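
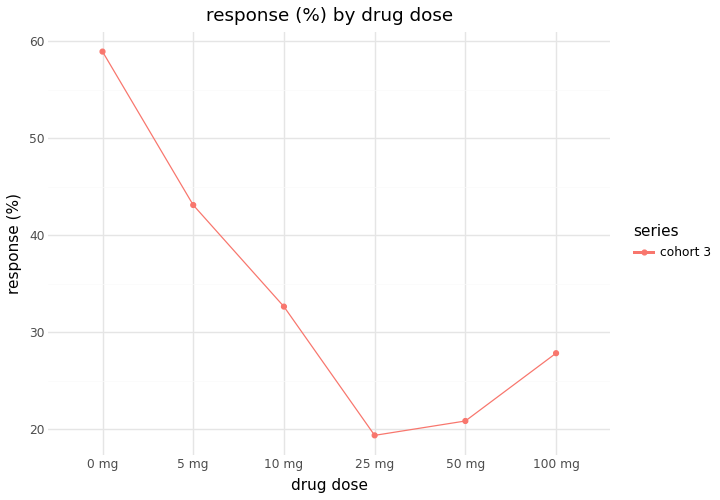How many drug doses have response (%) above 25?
4

Above 25: 0 mg, 5 mg, 10 mg, 100 mg.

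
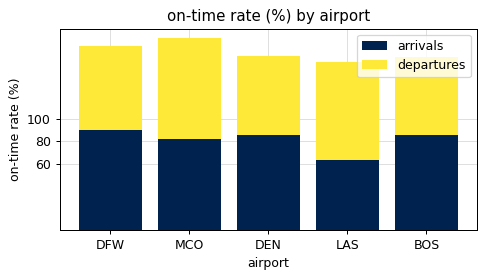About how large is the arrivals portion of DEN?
arrivals top ≈ 80, bottom ≈ 0; segment ≈ 80.

≈ 80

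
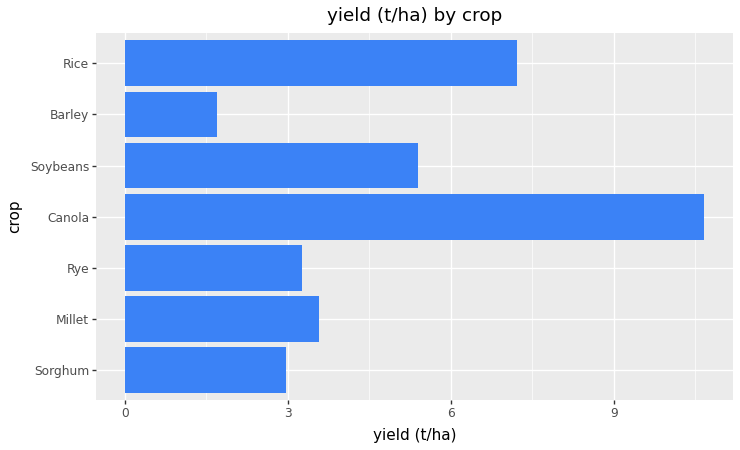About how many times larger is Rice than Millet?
≈ 1.75×

Rice ≈ 7, Millet ≈ 4; 7/4 ≈ 1.75.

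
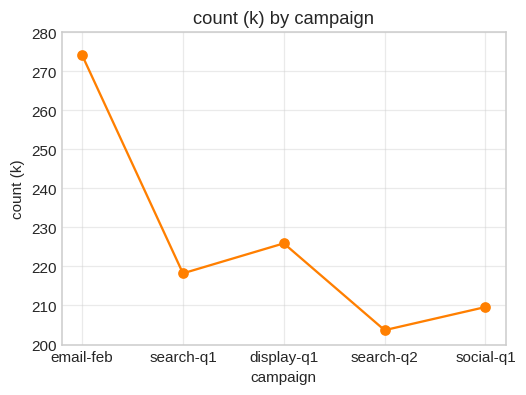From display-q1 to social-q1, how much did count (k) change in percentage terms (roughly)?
≈ -8.7%

display-q1 ≈ 230, social-q1 ≈ 210; (210 − 230) / 230 ≈ -8.7%.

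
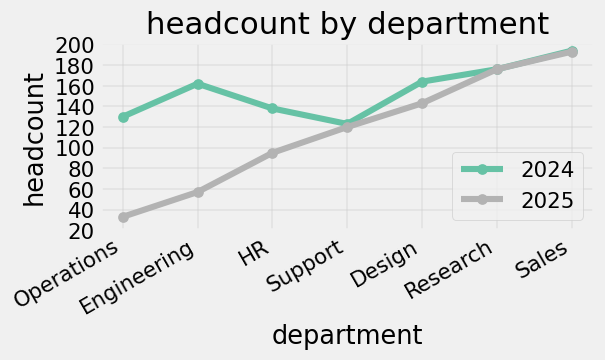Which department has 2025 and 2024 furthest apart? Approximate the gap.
Engineering: 2025 ≈ 60, 2024 ≈ 160 → gap ≈ 100. Next-largest (Operations) is only ≈ 80.

Engineering, ≈ 100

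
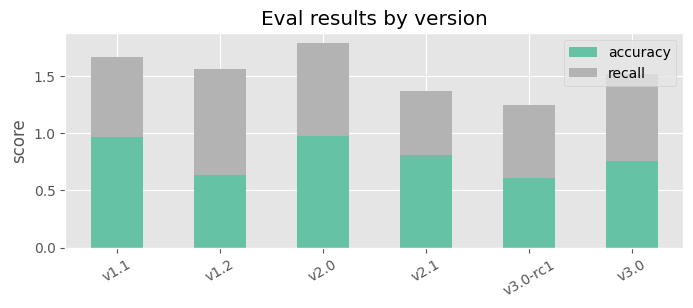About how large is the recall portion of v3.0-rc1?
≈ 0.6

recall top ≈ 1.2, bottom ≈ 0.6; segment ≈ 0.6.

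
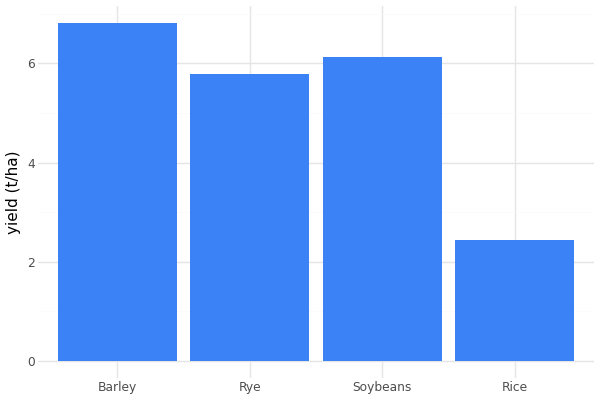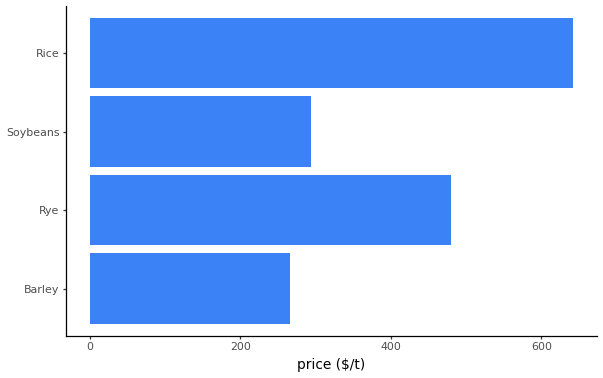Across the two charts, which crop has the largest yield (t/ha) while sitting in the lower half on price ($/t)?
Barley

Chart 2 median price ($/t) ≈ 400; below-median crops: Barley, Soybeans. Among those, Barley has the highest yield (t/ha) (≈ 7).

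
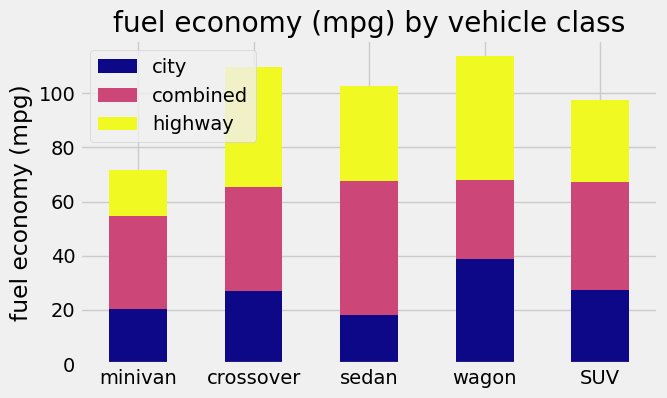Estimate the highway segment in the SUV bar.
≈ 30

highway top ≈ 100, bottom ≈ 70; segment ≈ 30.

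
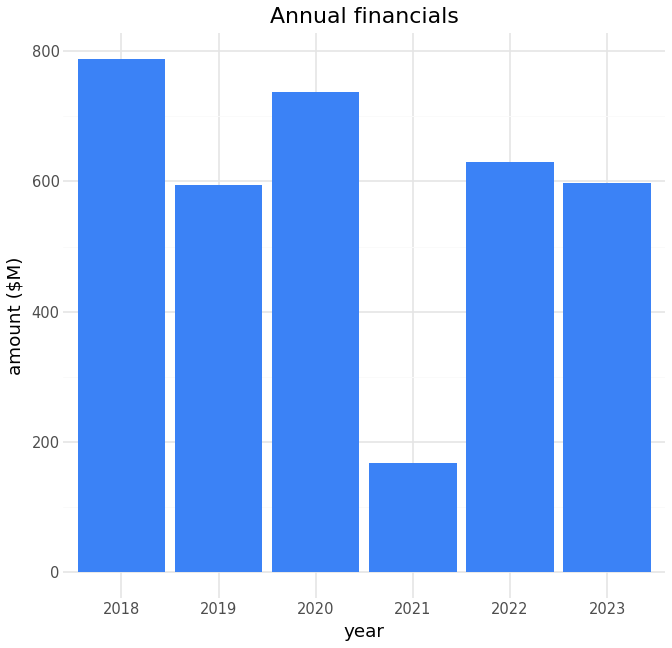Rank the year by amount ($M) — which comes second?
2020

Top 3: 2018 ≈ 800, 2020 ≈ 700, 2022 ≈ 600.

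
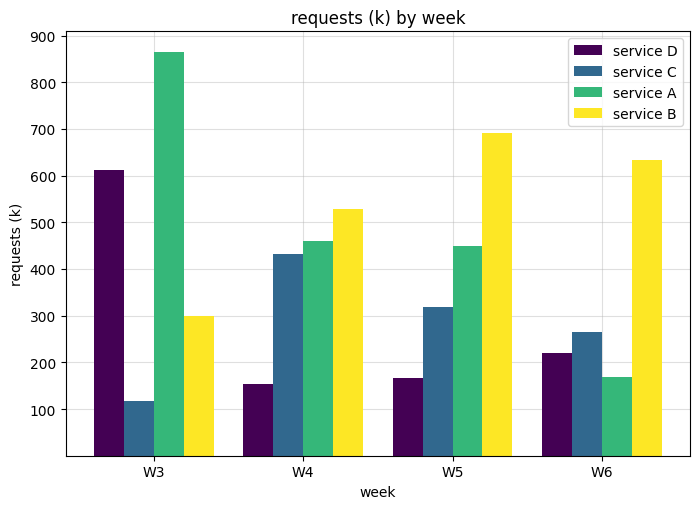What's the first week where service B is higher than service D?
W3: service B ≈ 300 vs service D ≈ 600 (not yet); W4: service B ≈ 500 vs service D ≈ 200 (first crossover).

W4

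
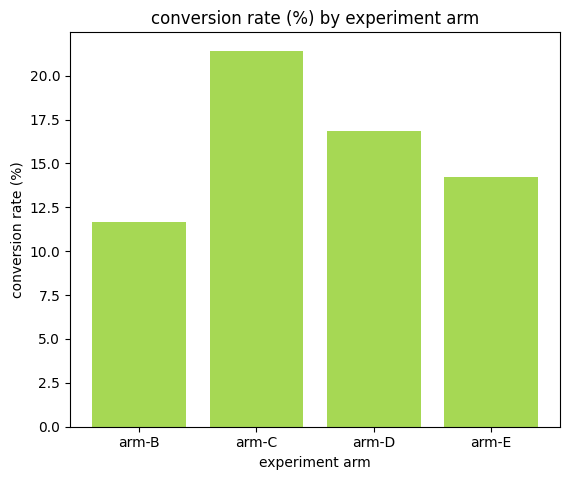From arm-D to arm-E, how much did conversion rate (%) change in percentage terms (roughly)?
≈ -12.5%

arm-D ≈ 16, arm-E ≈ 14; (14 − 16) / 16 ≈ -12.5%.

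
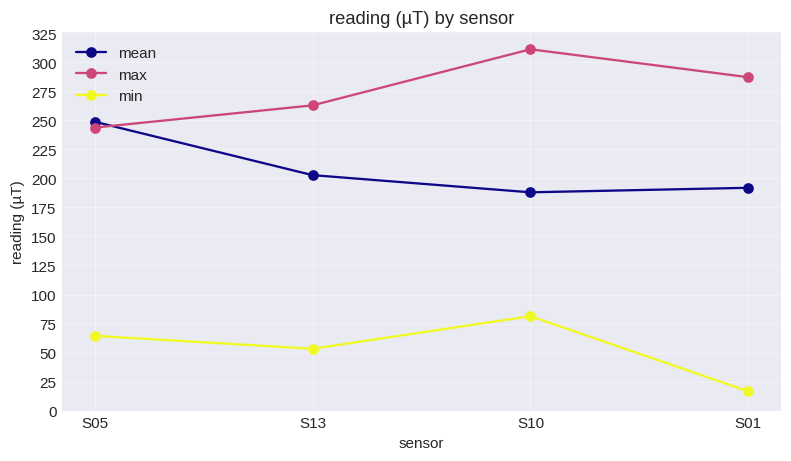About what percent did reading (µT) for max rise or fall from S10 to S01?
≈ -8.3%

S10 ≈ 300, S01 ≈ 275; (275 − 300) / 300 ≈ -8.3%.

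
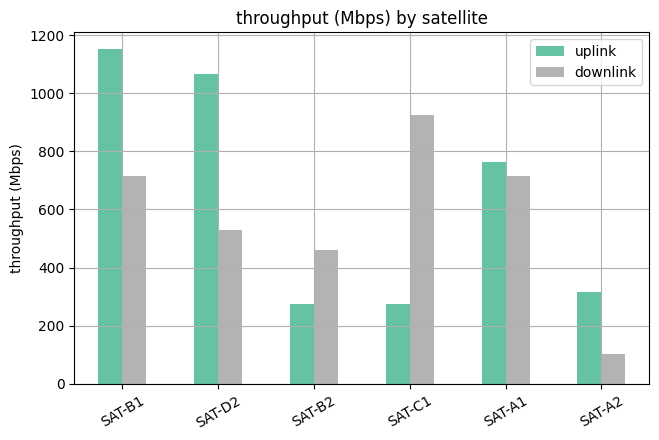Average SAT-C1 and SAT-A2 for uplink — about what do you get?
≈ 300

(300 + 300) / 2 ≈ 300.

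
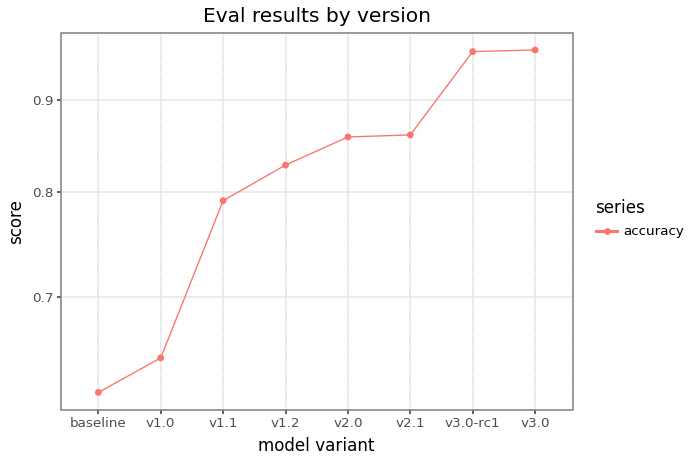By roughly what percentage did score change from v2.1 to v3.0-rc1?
v2.1 ≈ 0.85, v3.0-rc1 ≈ 0.95; (0.95 − 0.85) / 0.85 ≈ +11.8%.

≈ +11.8%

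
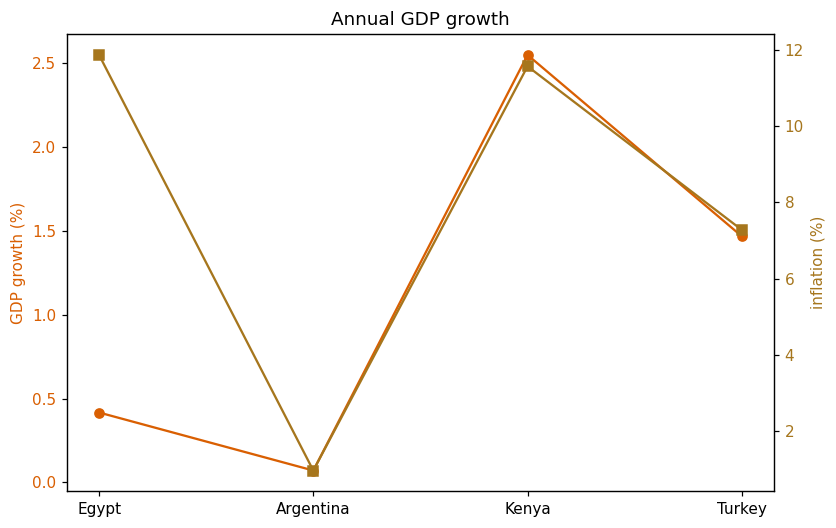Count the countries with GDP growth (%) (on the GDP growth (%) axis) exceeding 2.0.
1

Above 2.0: Kenya.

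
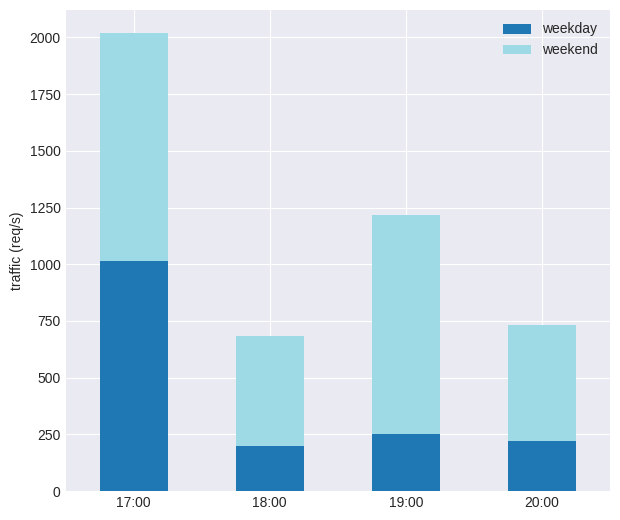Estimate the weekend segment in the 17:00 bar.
≈ 1000

weekend top ≈ 2000, bottom ≈ 1000; segment ≈ 1000.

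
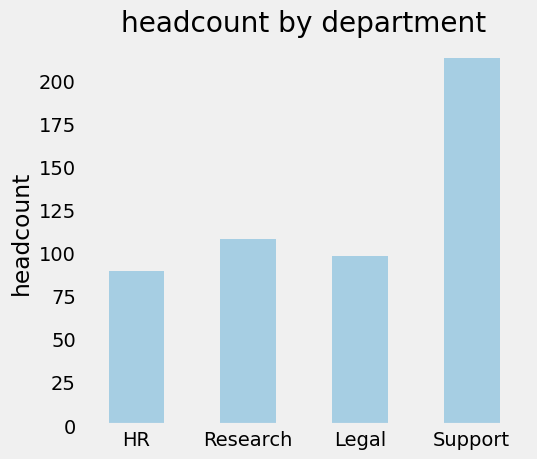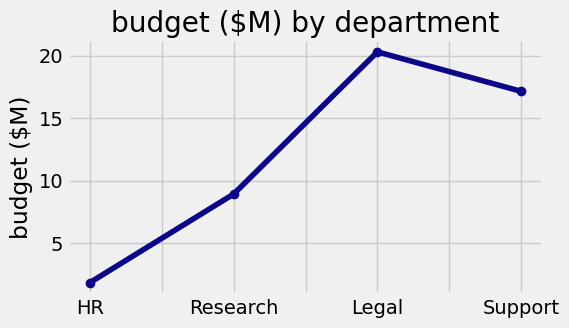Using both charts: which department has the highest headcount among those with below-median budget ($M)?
Chart 2 median budget ($M) ≈ 14; below-median departments: HR, Research. Among those, Research has the highest headcount (≈ 100).

Research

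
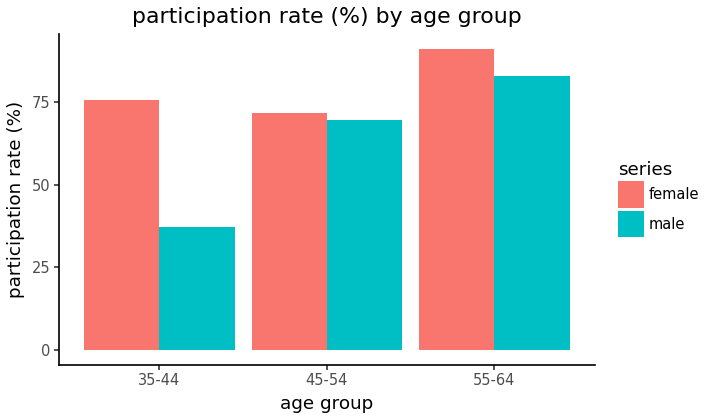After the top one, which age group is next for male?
45-54

Top 3 for male: 55-64 ≈ 80, 45-54 ≈ 70, 35-44 ≈ 40.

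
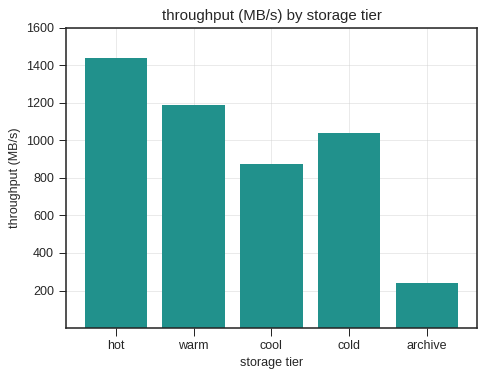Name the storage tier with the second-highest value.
Top 3: hot ≈ 1400, warm ≈ 1200, cold ≈ 1000.

warm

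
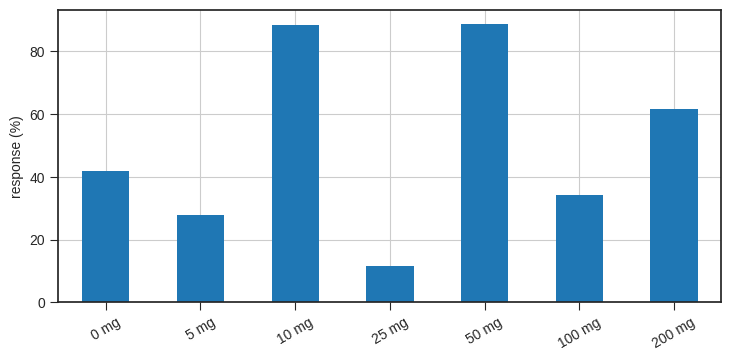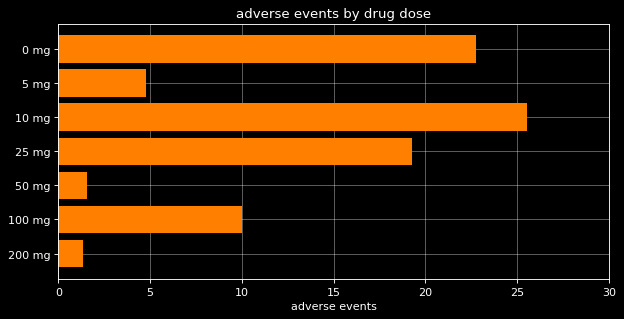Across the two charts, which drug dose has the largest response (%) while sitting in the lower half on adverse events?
Chart 2 median adverse events ≈ 10; below-median drug doses: 5 mg, 50 mg, 200 mg. Among those, 50 mg has the highest response (%) (≈ 90).

50 mg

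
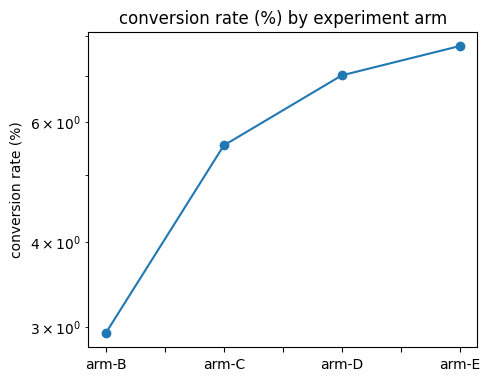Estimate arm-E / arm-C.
arm-E ≈ 7.5, arm-C ≈ 5.5; 7.5/5.5 ≈ 1.36.

≈ 1.36×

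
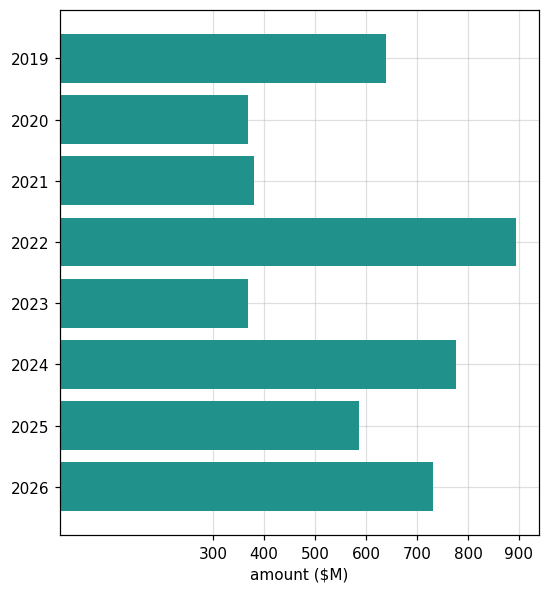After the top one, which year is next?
2024

Top 3: 2022 ≈ 900, 2024 ≈ 800, 2026 ≈ 700.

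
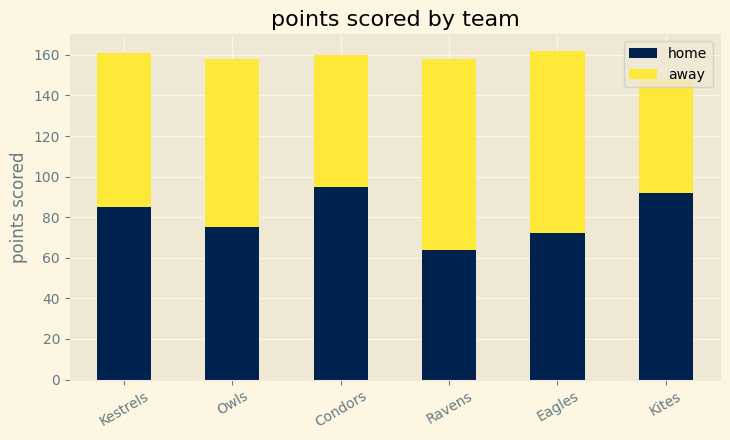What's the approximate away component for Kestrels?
away top ≈ 160, bottom ≈ 80; segment ≈ 80.

≈ 80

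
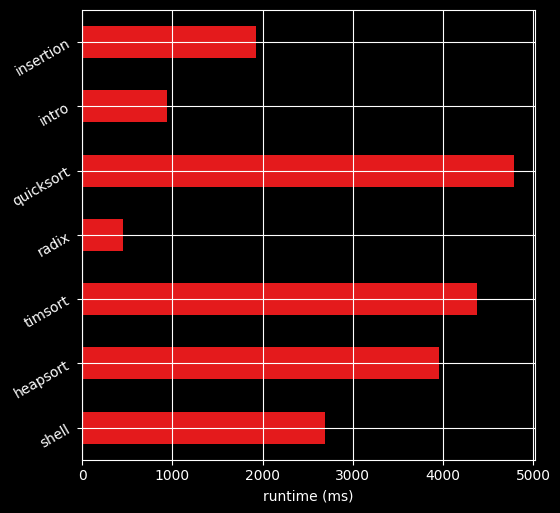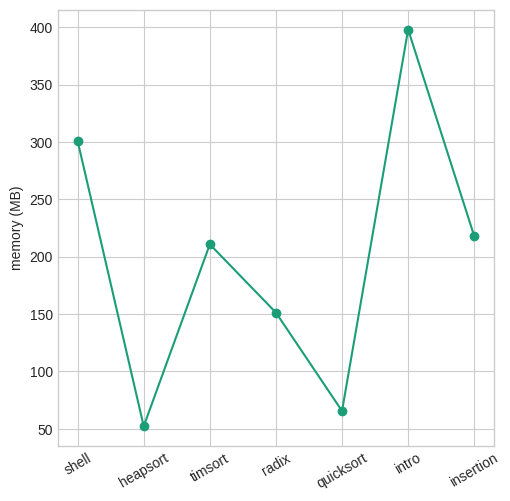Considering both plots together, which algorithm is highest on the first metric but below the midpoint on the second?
Chart 2 median memory (MB) ≈ 200; below-median algorithms: heapsort, radix, quicksort. Among those, quicksort has the highest runtime (ms) (≈ 5000).

quicksort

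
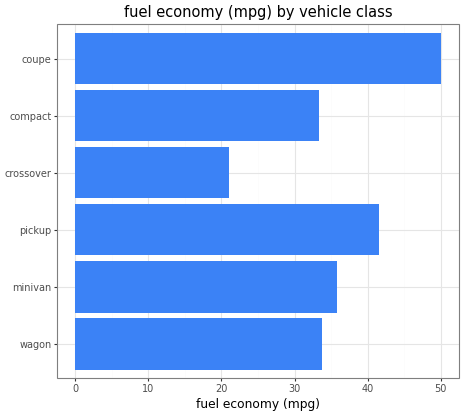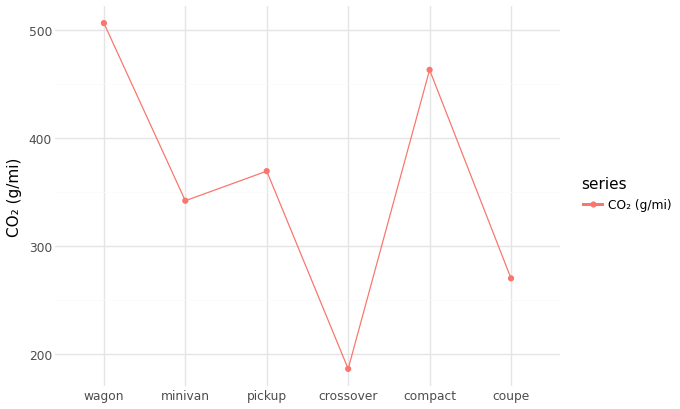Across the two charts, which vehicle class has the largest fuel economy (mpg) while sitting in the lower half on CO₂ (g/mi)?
coupe

Chart 2 median CO₂ (g/mi) ≈ 350; below-median vehicle classes: minivan, crossover, coupe. Among those, coupe has the highest fuel economy (mpg) (≈ 50).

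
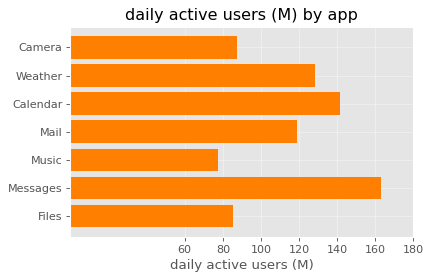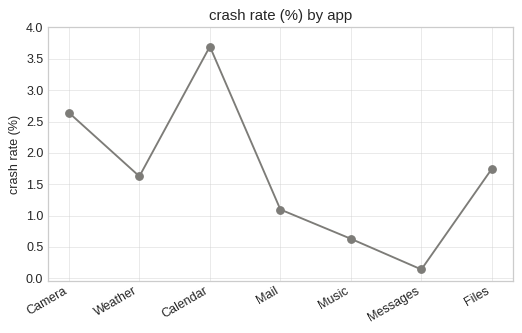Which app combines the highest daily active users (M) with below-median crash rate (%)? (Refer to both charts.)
Chart 2 median crash rate (%) ≈ 1.5; below-median apps: Mail, Music, Messages. Among those, Messages has the highest daily active users (M) (≈ 160).

Messages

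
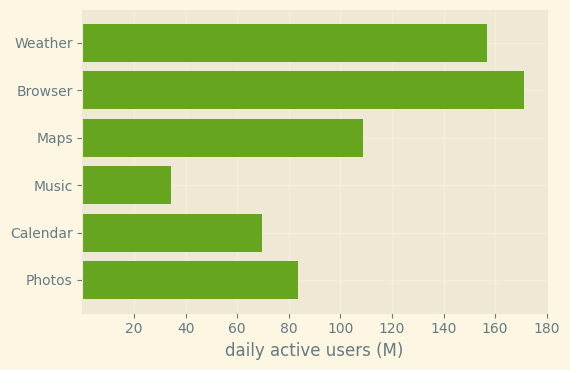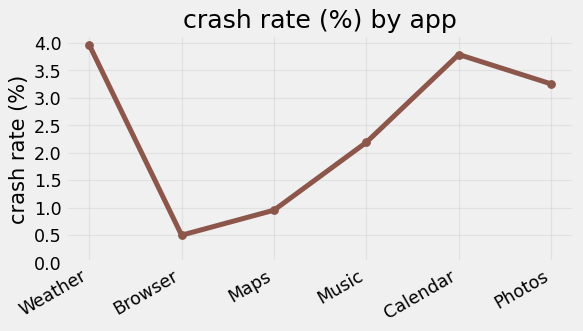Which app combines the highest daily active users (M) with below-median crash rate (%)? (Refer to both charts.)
Chart 2 median crash rate (%) ≈ 2.5; below-median apps: Browser, Maps, Music. Among those, Browser has the highest daily active users (M) (≈ 180).

Browser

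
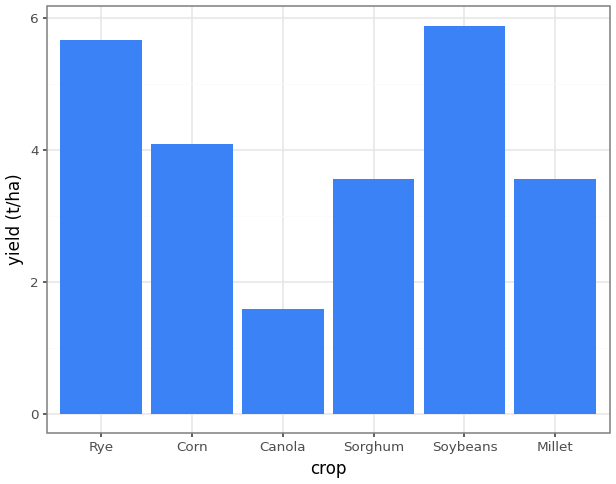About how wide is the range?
≈ 4.5

Max Soybeans ≈ 6.0, min Canola ≈ 1.5; range ≈ 4.5.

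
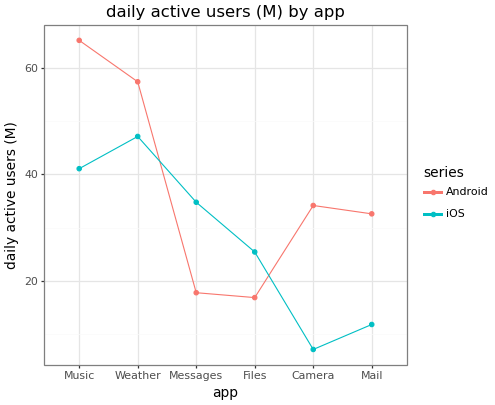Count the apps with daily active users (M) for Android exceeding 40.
2

Above 40: Music, Weather.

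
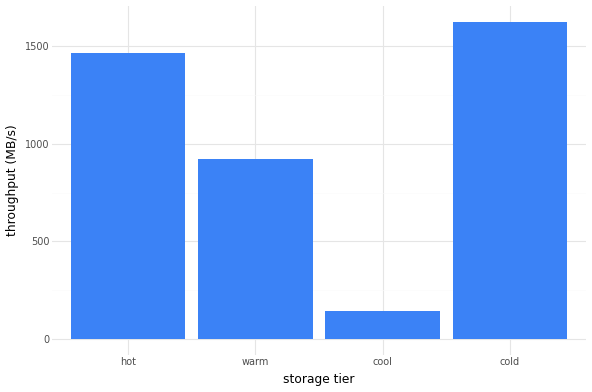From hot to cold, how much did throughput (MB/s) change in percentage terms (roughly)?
hot ≈ 1400, cold ≈ 1600; (1600 − 1400) / 1400 ≈ +14.3%.

≈ +14.3%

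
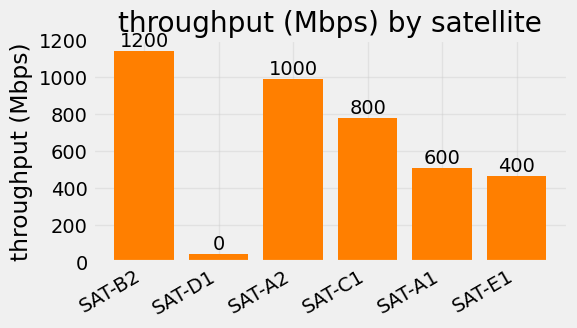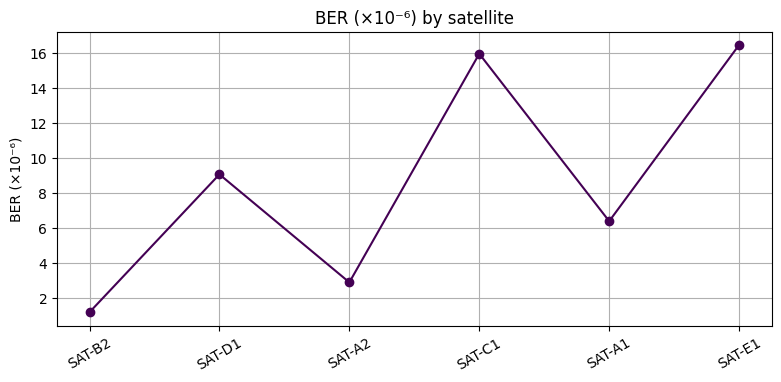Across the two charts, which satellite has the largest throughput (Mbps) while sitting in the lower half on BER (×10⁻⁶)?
Chart 2 median BER (×10⁻⁶) ≈ 8; below-median satellites: SAT-B2, SAT-A2, SAT-A1. Among those, SAT-B2 has the highest throughput (Mbps) (≈ 1200).

SAT-B2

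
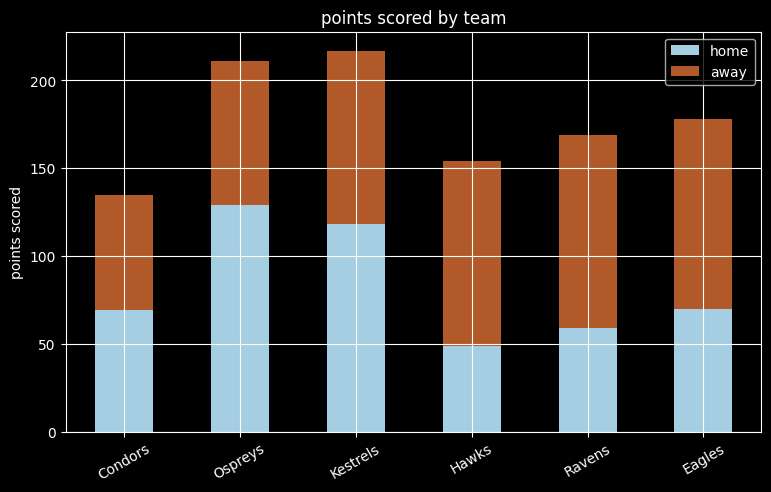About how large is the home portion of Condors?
home top ≈ 60, bottom ≈ 0; segment ≈ 60.

≈ 60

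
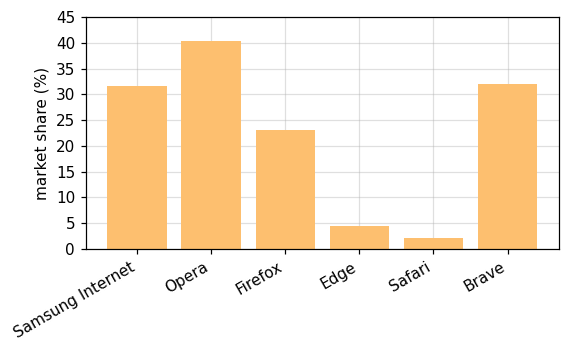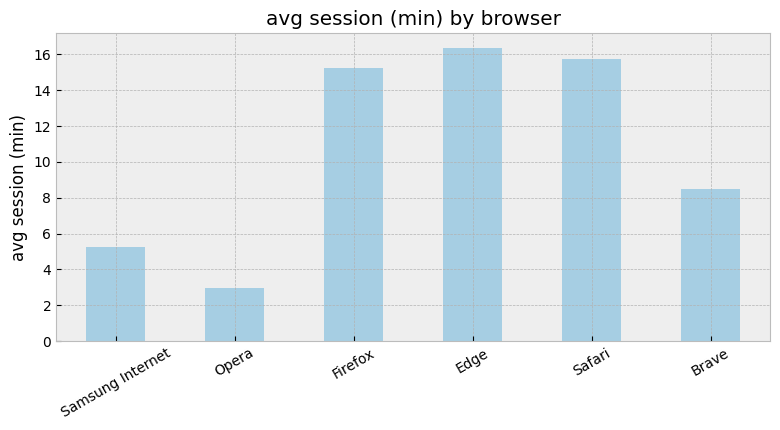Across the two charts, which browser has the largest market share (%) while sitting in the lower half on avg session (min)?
Chart 2 median avg session (min) ≈ 12; below-median browsers: Samsung Internet, Opera, Brave. Among those, Opera has the highest market share (%) (≈ 40).

Opera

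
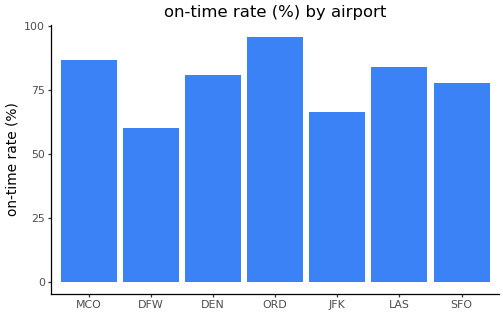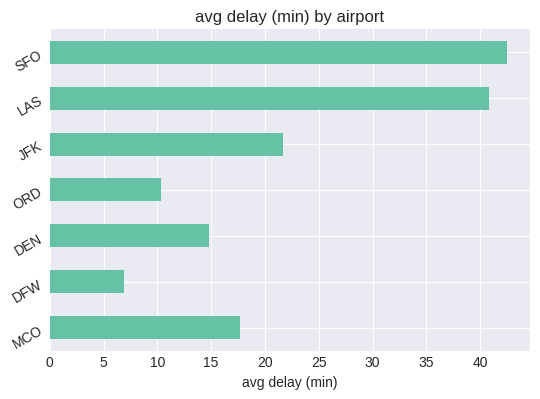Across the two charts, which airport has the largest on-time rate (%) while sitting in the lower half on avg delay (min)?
Chart 2 median avg delay (min) ≈ 20; below-median airports: DFW, DEN, ORD. Among those, ORD has the highest on-time rate (%) (≈ 100).

ORD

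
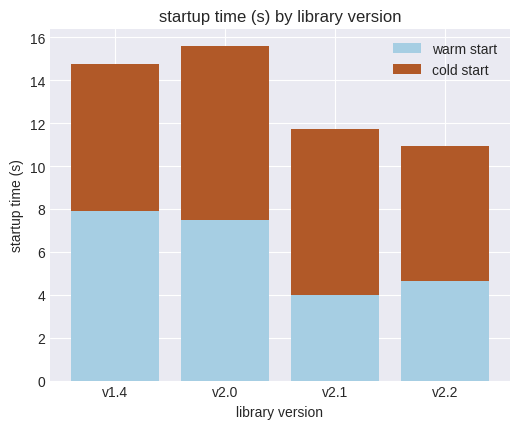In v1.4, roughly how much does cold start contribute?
≈ 6

cold start top ≈ 14, bottom ≈ 8; segment ≈ 6.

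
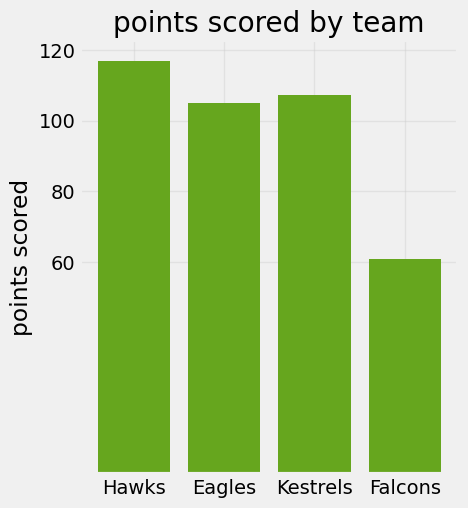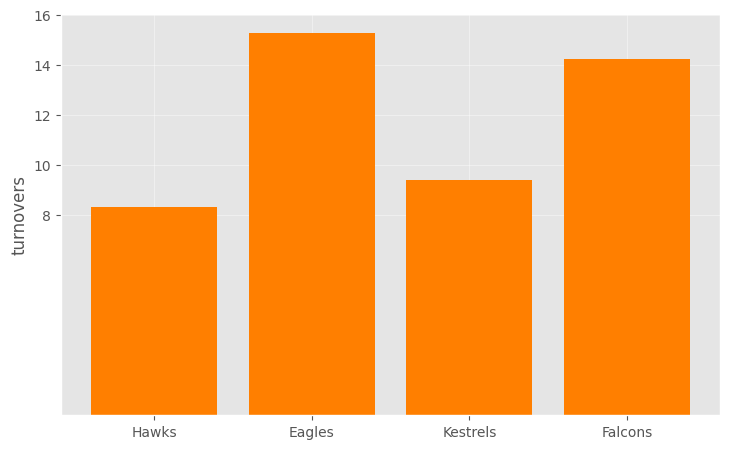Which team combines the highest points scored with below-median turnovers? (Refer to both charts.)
Chart 2 median turnovers ≈ 12; below-median teams: Hawks, Kestrels. Among those, Hawks has the highest points scored (≈ 120).

Hawks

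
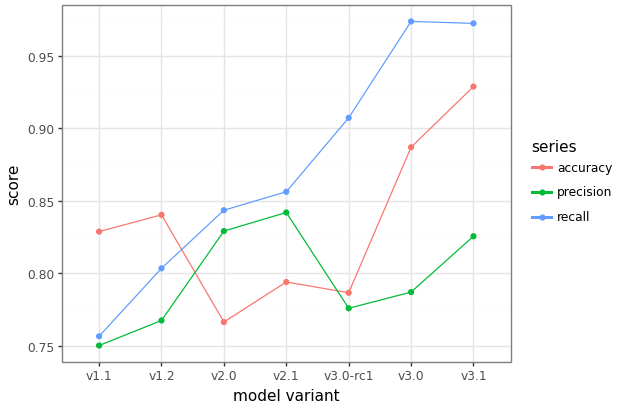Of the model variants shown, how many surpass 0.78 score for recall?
Above 0.78: v1.2, v2.0, v2.1, v3.0-rc1, v3.0, v3.1.

6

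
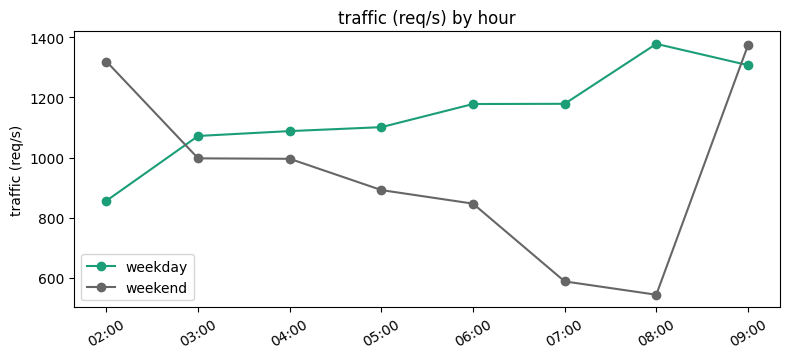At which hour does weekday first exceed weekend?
02:00: weekday ≈ 900 vs weekend ≈ 1300 (not yet); 03:00: weekday ≈ 1100 vs weekend ≈ 1000 (first crossover).

03:00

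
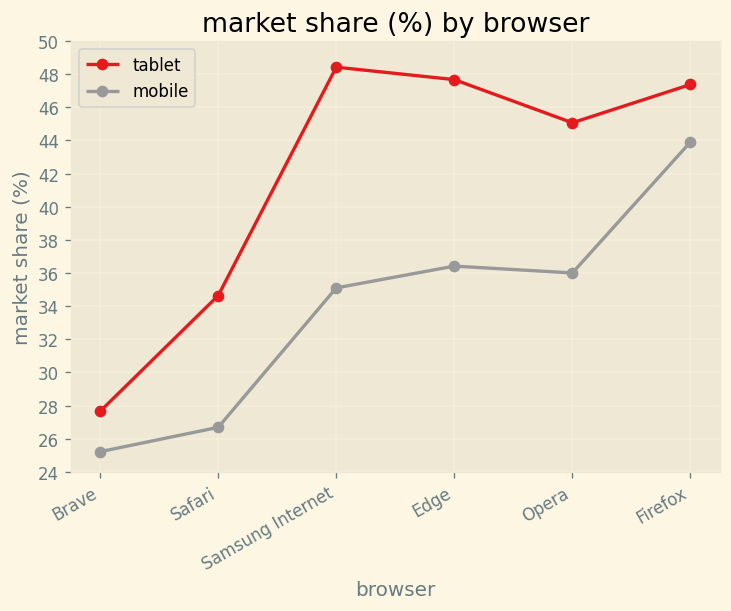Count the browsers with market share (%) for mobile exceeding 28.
4

Above 28: Samsung Internet, Edge, Opera, Firefox.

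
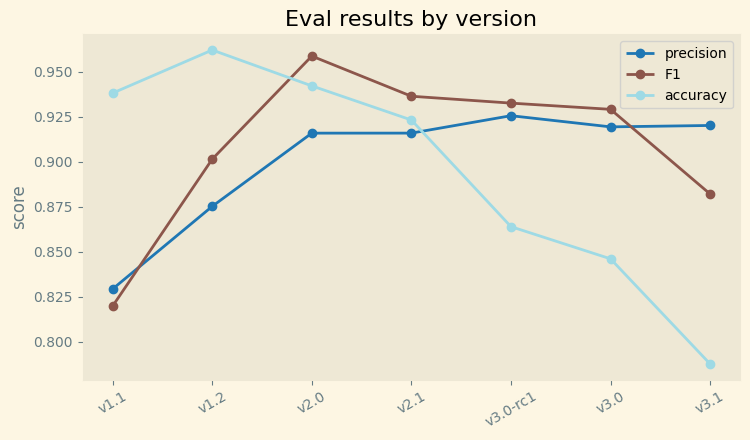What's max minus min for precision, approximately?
Max v3.0-rc1 ≈ 0.92, min v1.1 ≈ 0.82; range ≈ 0.10.

≈ 0.10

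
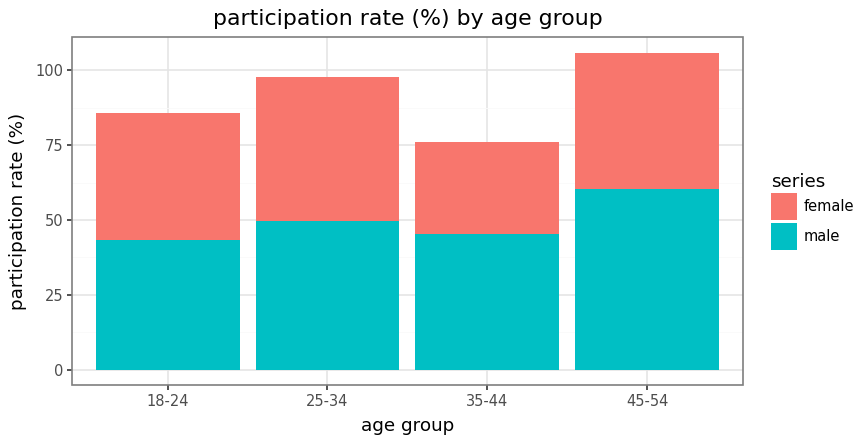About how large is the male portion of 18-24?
≈ 40

male top ≈ 40, bottom ≈ 0; segment ≈ 40.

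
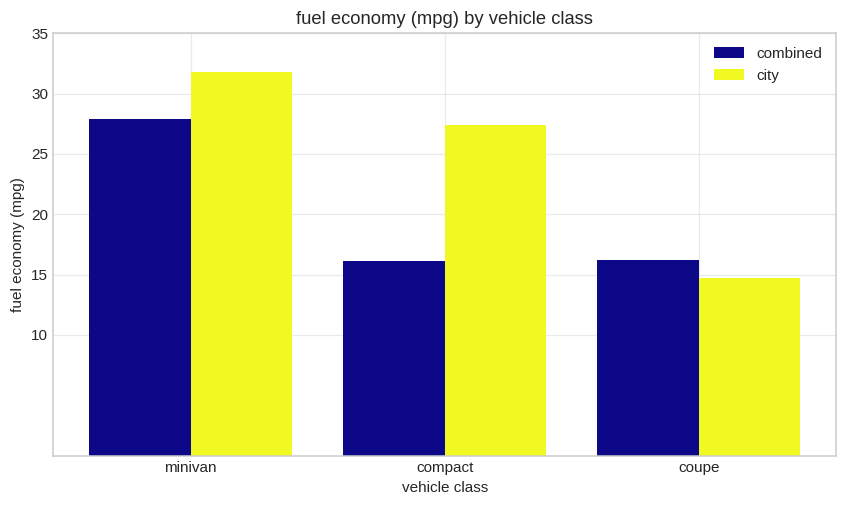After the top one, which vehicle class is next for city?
compact

Top 3 for city: minivan ≈ 30, compact ≈ 25, coupe ≈ 15.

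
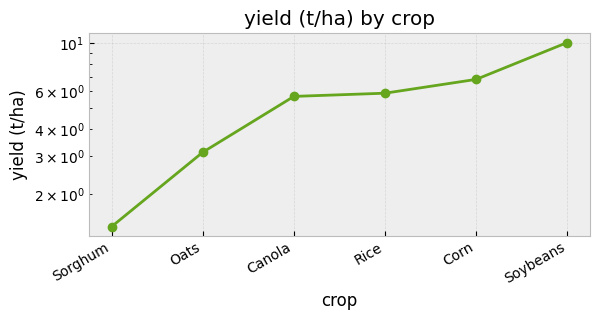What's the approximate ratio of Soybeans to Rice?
Soybeans ≈ 10, Rice ≈ 6; 10/6 ≈ 1.67.

≈ 1.67×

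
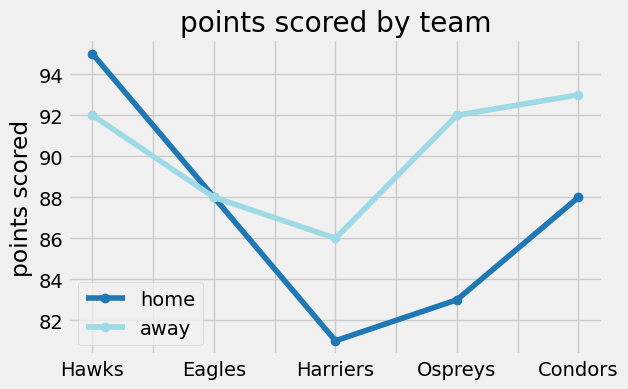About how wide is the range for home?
≈ 16

Max Hawks ≈ 96, min Harriers ≈ 80; range ≈ 16.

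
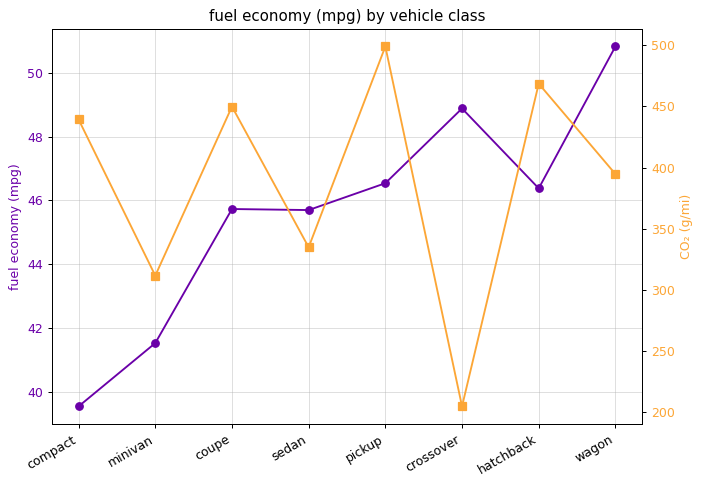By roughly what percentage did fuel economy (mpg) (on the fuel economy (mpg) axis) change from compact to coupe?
compact ≈ 40, coupe ≈ 46; (46 − 40) / 40 ≈ +15%.

≈ +15%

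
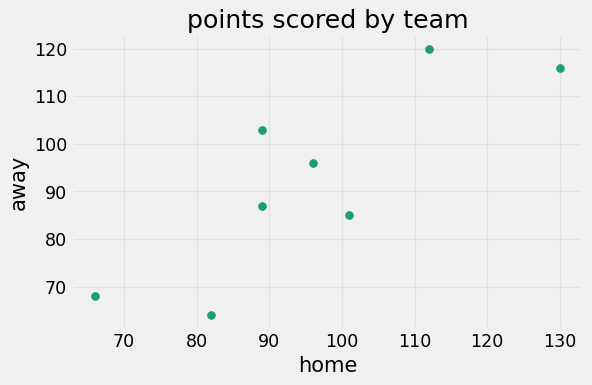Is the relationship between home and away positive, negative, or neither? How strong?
positive, strong

Points are positively correlated; strong (|r| ≈ 0.8).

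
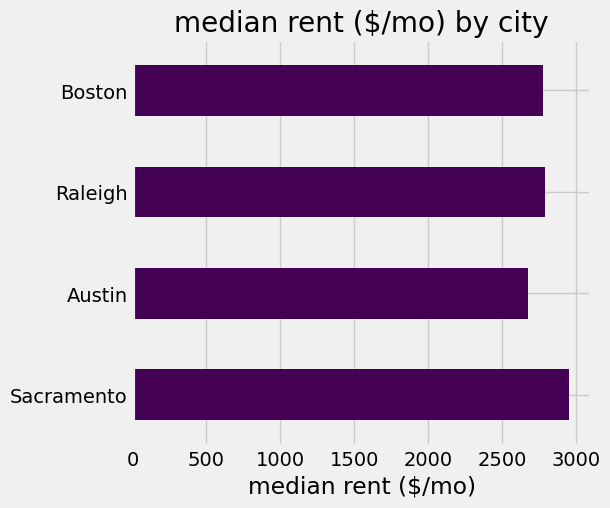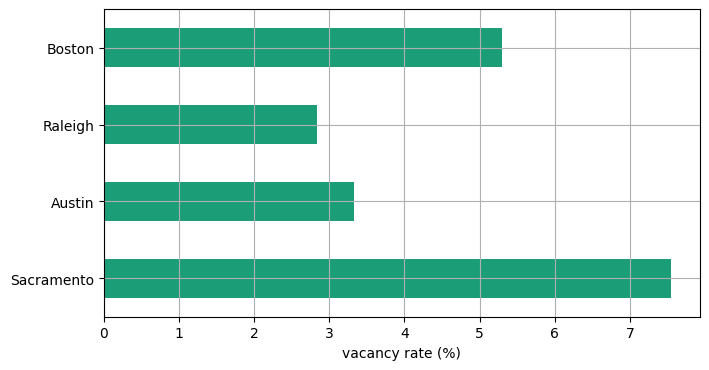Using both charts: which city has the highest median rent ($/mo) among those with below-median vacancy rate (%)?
Chart 2 median vacancy rate (%) ≈ 4; below-median cities: Austin, Raleigh. Among those, Raleigh has the highest median rent ($/mo) (≈ 3000).

Raleigh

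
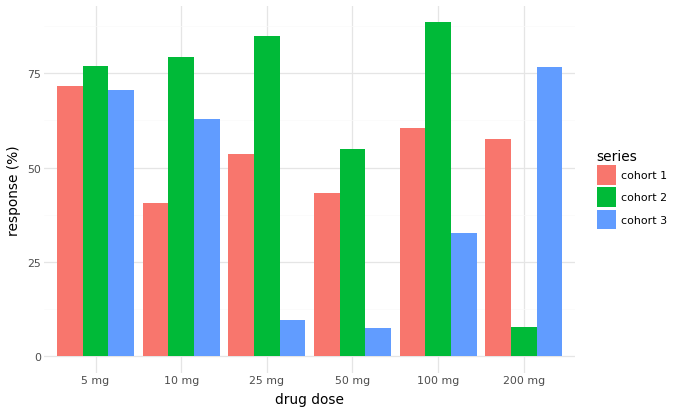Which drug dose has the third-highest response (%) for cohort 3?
10 mg

Top 4 for cohort 3: 200 mg ≈ 80, 5 mg ≈ 70, 10 mg ≈ 60, 100 mg ≈ 30.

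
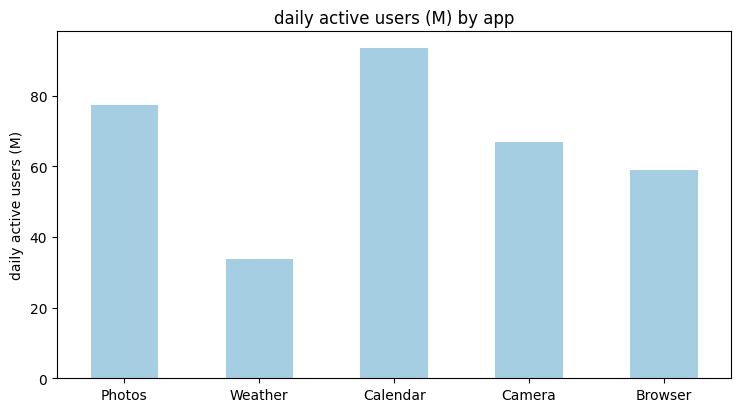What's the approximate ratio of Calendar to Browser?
Calendar ≈ 90, Browser ≈ 60; 90/60 ≈ 1.5.

≈ 1.5×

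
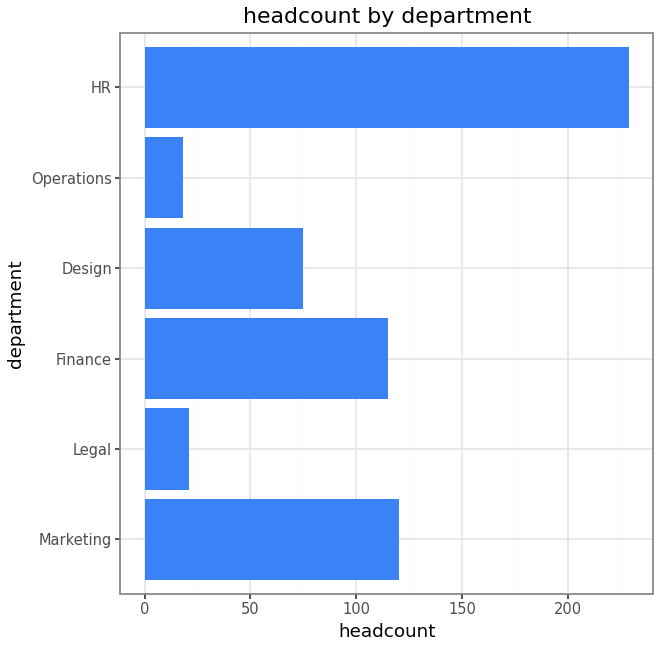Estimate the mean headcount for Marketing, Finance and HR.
(120 + 120 + 220) / 3 ≈ 153.

≈ 153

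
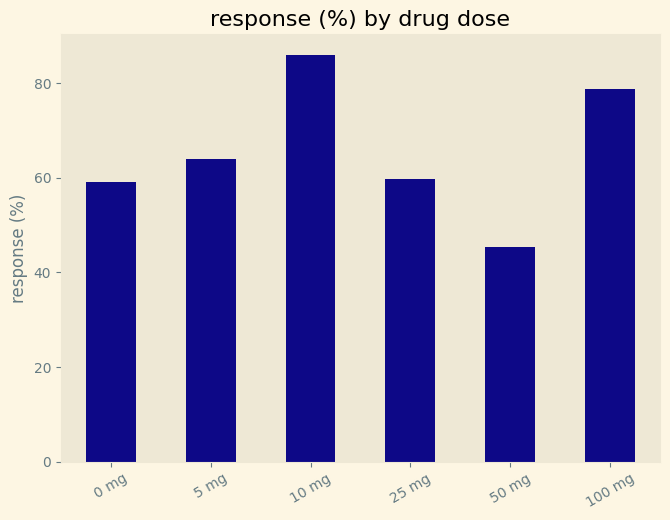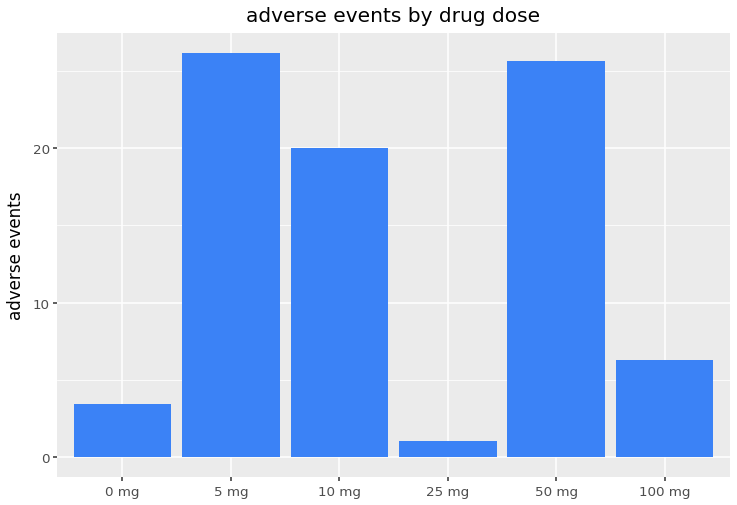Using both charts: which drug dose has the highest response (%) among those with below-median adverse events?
100 mg

Chart 2 median adverse events ≈ 15; below-median drug doses: 0 mg, 25 mg, 100 mg. Among those, 100 mg has the highest response (%) (≈ 80).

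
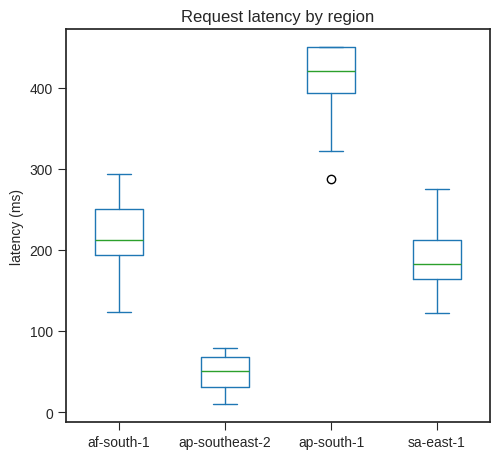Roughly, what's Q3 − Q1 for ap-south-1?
≈ 50

Q3 ≈ 450, Q1 ≈ 400; IQR ≈ 50.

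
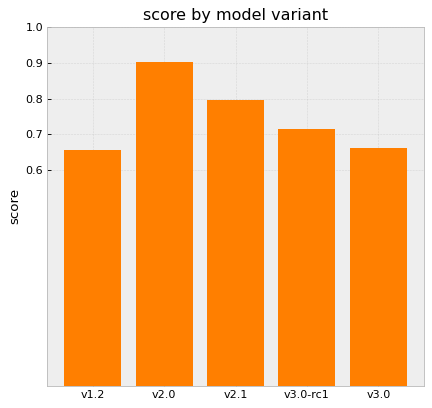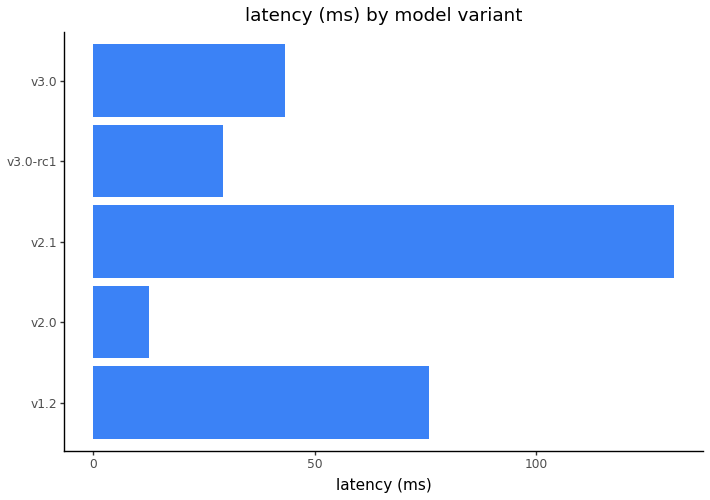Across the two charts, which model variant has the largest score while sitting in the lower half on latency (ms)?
Chart 2 median latency (ms) ≈ 40; below-median model variants: v2.0, v3.0-rc1. Among those, v2.0 has the highest score (≈ 0.9).

v2.0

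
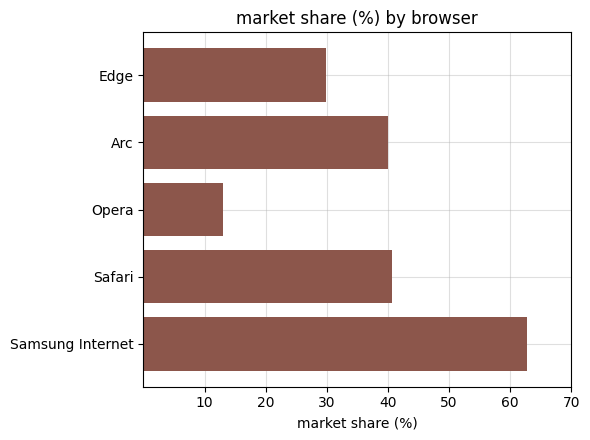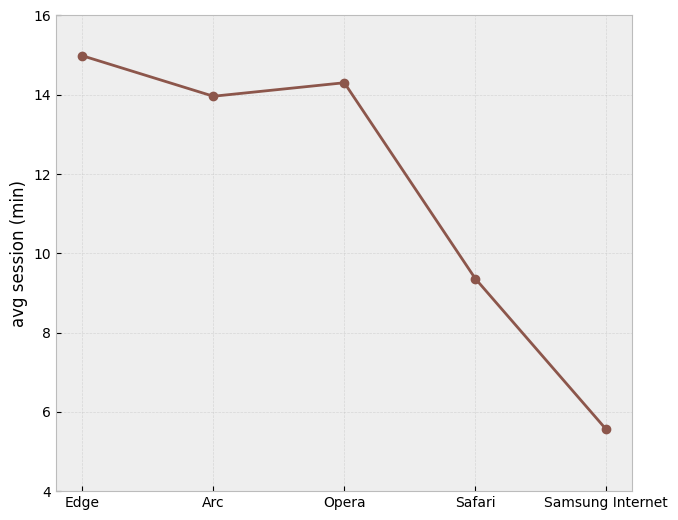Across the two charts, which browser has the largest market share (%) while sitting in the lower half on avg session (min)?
Chart 2 median avg session (min) ≈ 14; below-median browsers: Safari, Samsung Internet. Among those, Samsung Internet has the highest market share (%) (≈ 60).

Samsung Internet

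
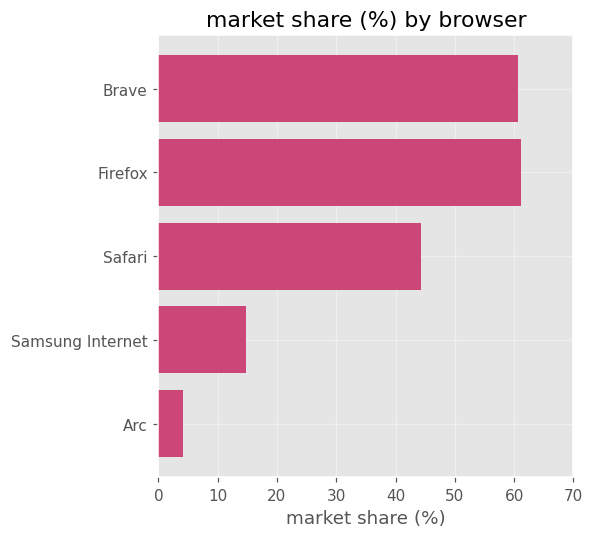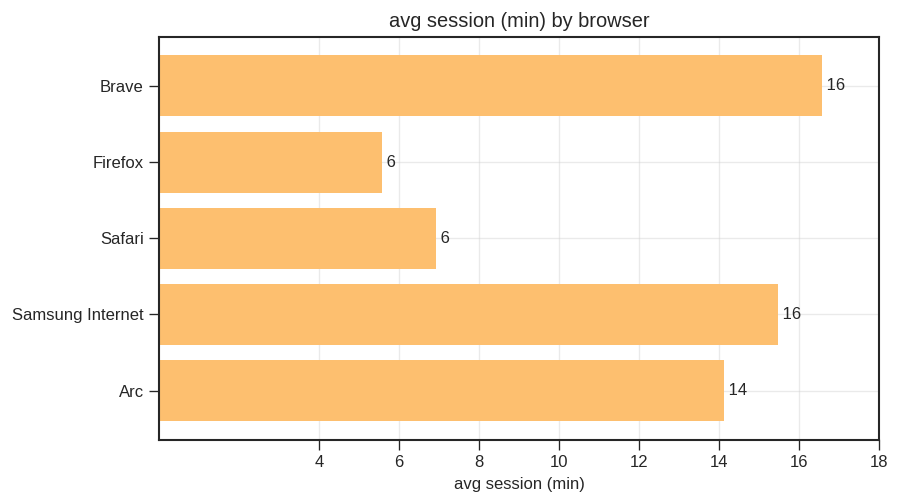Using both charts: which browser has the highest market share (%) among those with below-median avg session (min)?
Firefox

Chart 2 median avg session (min) ≈ 14; below-median browsers: Firefox, Safari. Among those, Firefox has the highest market share (%) (≈ 60).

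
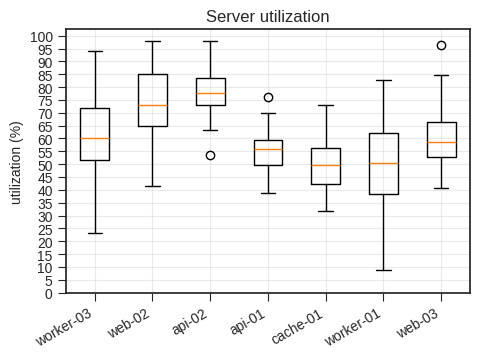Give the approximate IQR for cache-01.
≈ 15

Q3 ≈ 55, Q1 ≈ 40; IQR ≈ 15.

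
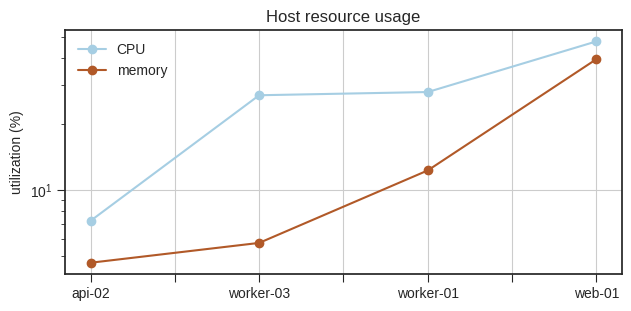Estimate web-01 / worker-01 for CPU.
≈ 1.67×

web-01 ≈ 50, worker-01 ≈ 30; 50/30 ≈ 1.67.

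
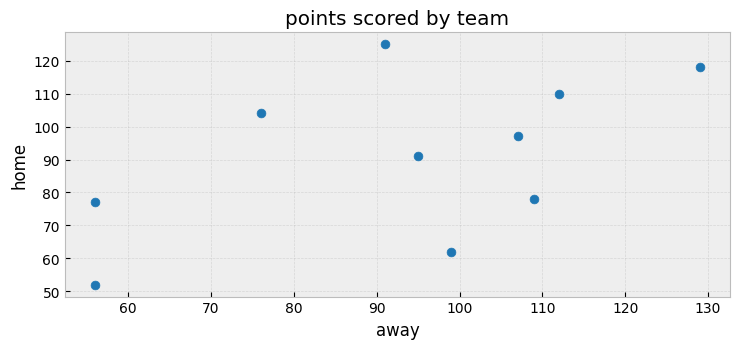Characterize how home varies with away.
positive, moderate

Points are positively correlated; moderate (|r| ≈ 0.5).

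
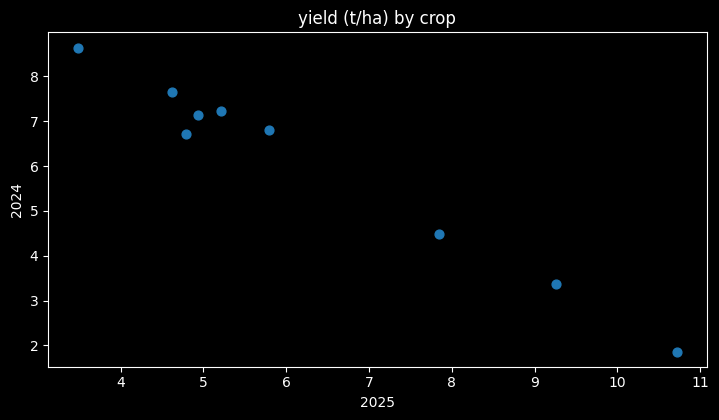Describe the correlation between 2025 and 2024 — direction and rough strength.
negative, strong

Points are negatively correlated; strong (|r| ≈ 1.0).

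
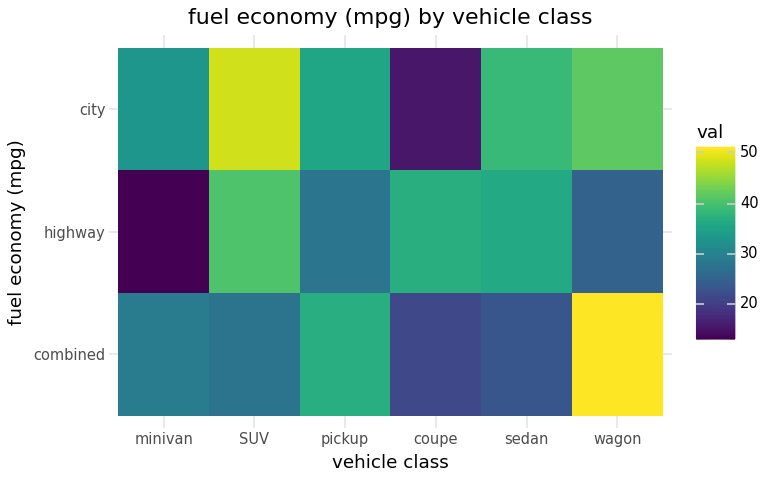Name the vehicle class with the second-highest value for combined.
Top 3 for combined: wagon ≈ 50, pickup ≈ 35, minivan ≈ 30.

pickup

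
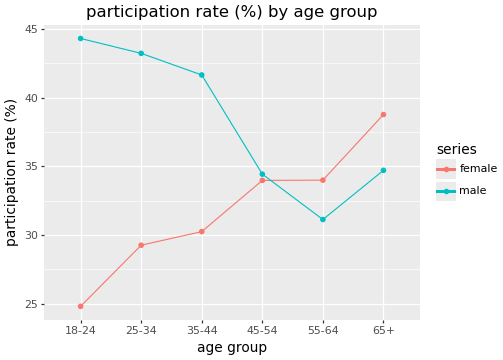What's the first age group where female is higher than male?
55-64

45-54: female ≈ 34 vs male ≈ 34 (not yet); 55-64: female ≈ 34 vs male ≈ 32 (first crossover).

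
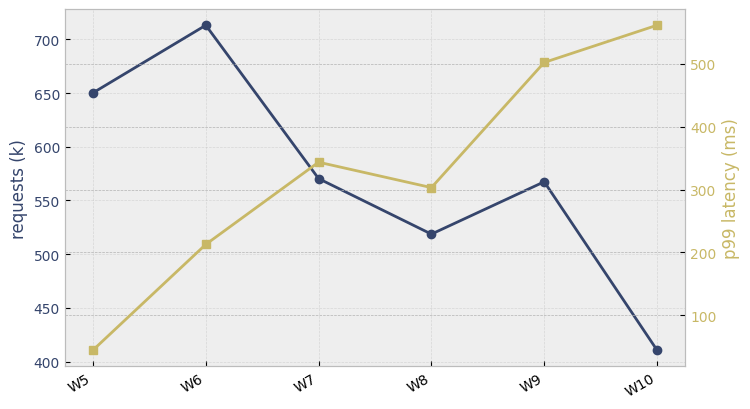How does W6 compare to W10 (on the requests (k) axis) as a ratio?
W6 ≈ 700, W10 ≈ 400; 700/400 ≈ 1.75.

≈ 1.75×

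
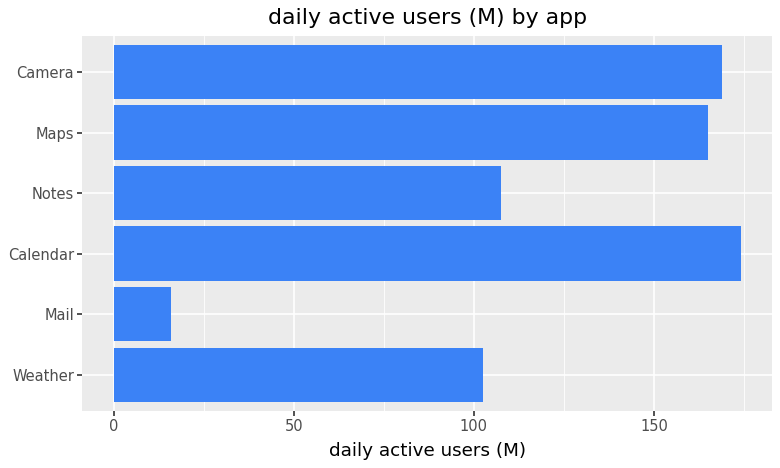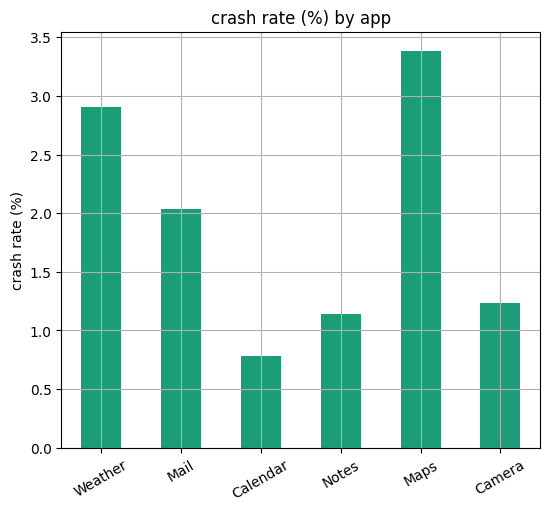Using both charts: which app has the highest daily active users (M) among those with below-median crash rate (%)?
Calendar

Chart 2 median crash rate (%) ≈ 1.5; below-median apps: Calendar, Notes, Camera. Among those, Calendar has the highest daily active users (M) (≈ 180).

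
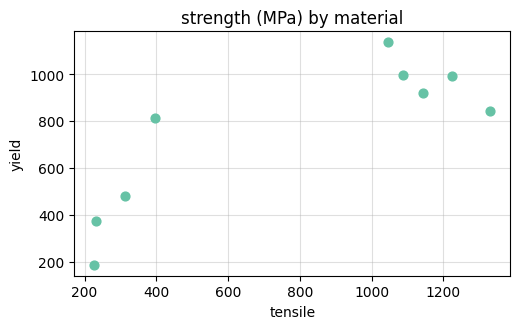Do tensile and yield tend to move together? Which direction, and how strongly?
Points are positively correlated; strong (|r| ≈ 0.8).

positive, strong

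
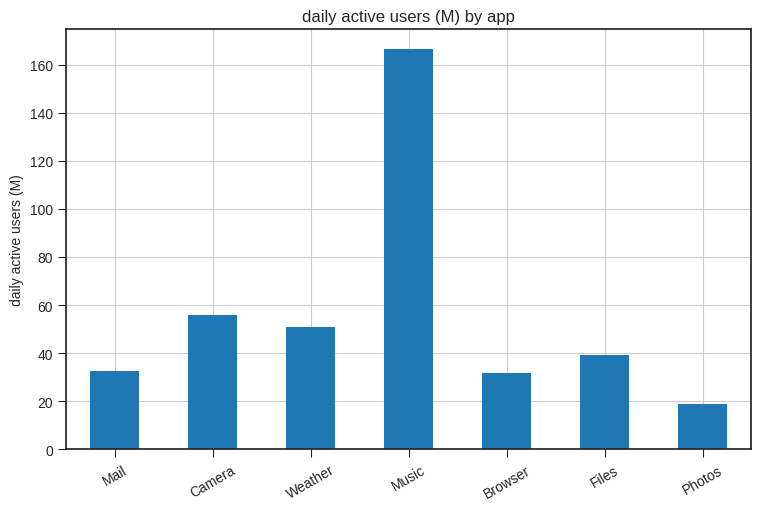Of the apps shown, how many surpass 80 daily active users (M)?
1

Above 80: Music.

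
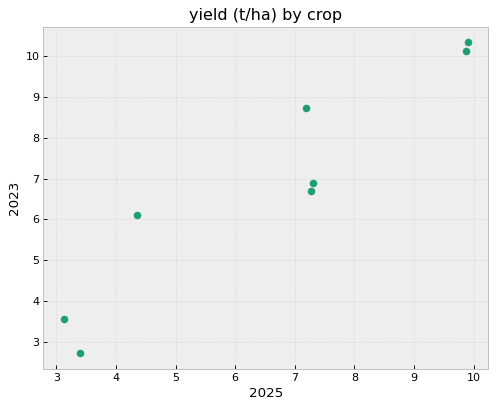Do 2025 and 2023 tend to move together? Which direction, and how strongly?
positive, strong

Points are positively correlated; strong (|r| ≈ 0.9).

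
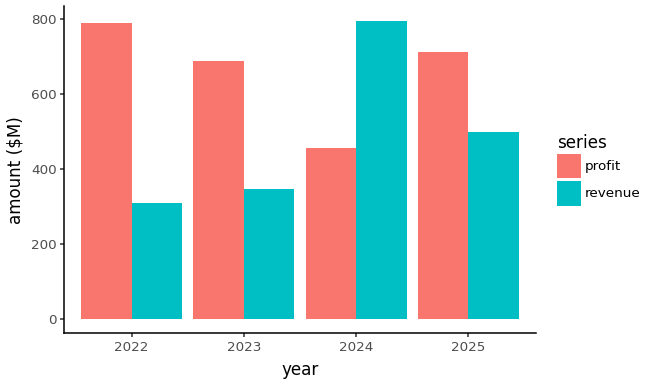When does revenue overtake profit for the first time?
2024

2023: revenue ≈ 300 vs profit ≈ 700 (not yet); 2024: revenue ≈ 800 vs profit ≈ 500 (first crossover).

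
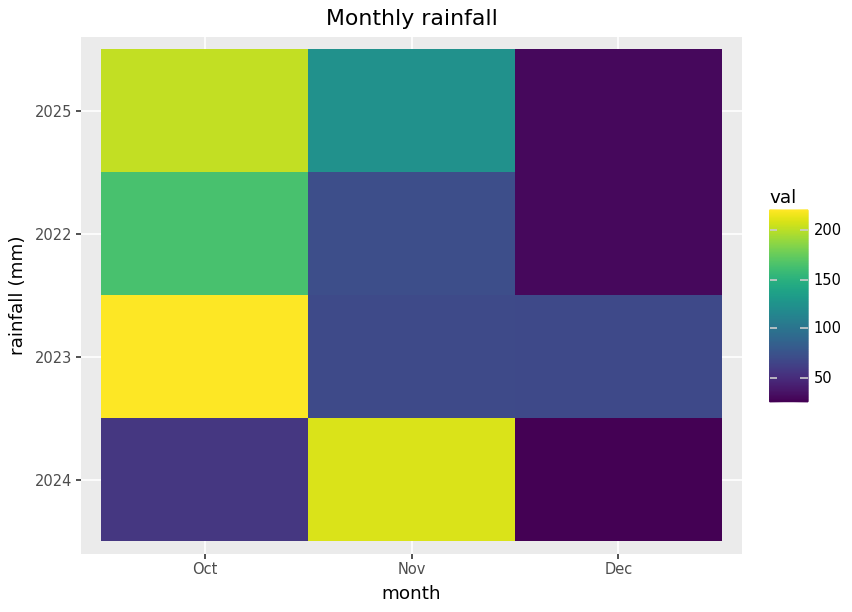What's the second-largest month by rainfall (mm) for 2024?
Oct

Top 3 for 2024: Nov ≈ 220, Oct ≈ 60, Dec ≈ 20.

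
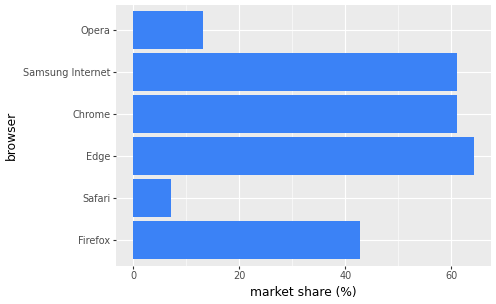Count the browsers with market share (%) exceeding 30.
4

Above 30: Firefox, Edge, Chrome, Samsung Internet.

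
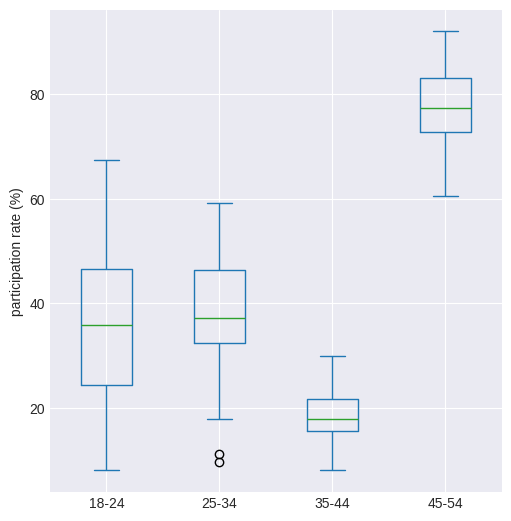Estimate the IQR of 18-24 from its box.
≈ 20

Q3 ≈ 45, Q1 ≈ 25; IQR ≈ 20.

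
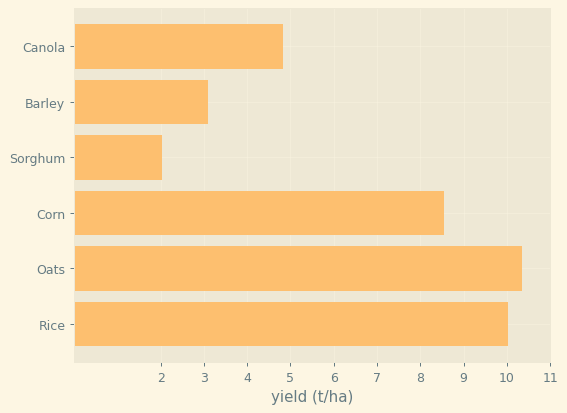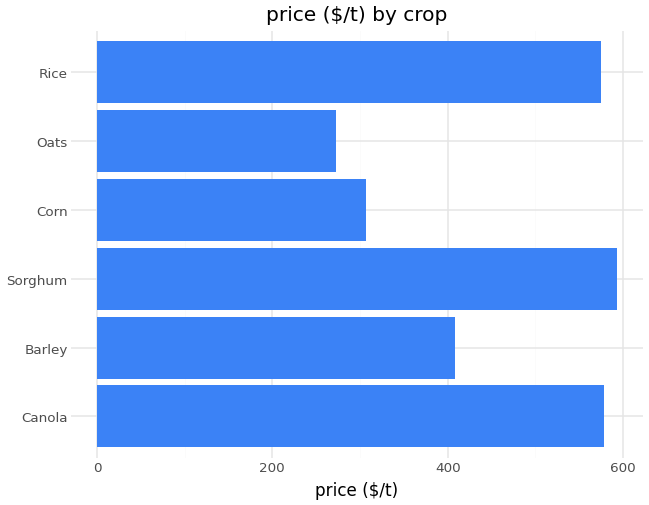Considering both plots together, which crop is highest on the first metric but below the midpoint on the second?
Oats

Chart 2 median price ($/t) ≈ 500; below-median crops: Barley, Corn, Oats. Among those, Oats has the highest yield (t/ha) (≈ 10).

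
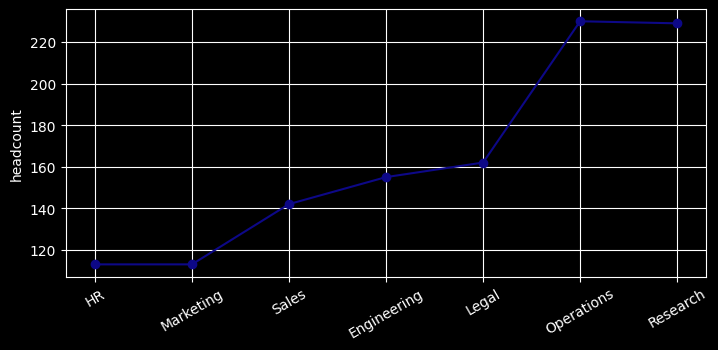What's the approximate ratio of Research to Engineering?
≈ 1.44×

Research ≈ 230, Engineering ≈ 160; 230/160 ≈ 1.44.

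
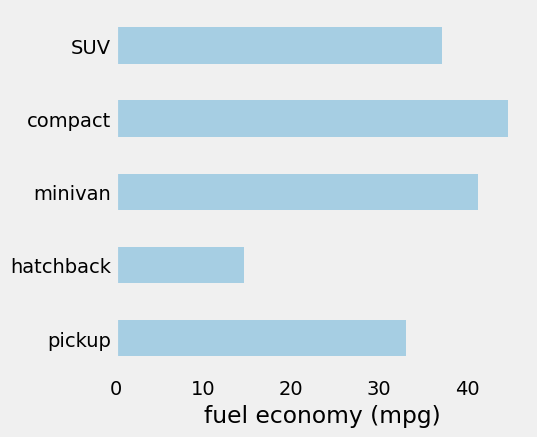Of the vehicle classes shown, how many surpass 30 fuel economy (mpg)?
4

Above 30: pickup, minivan, compact, SUV.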